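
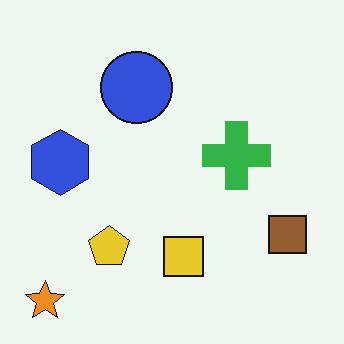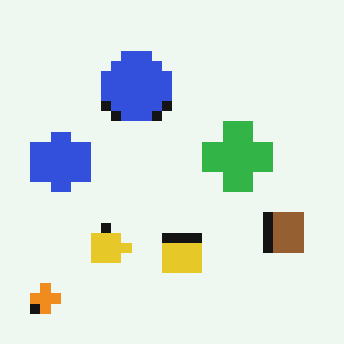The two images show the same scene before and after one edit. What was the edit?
This is the original image coarsely pixelated.

Shapes are reduced to large square blocks; fine edges and outlines are lost — a downscale-then-upscale (mosaic) effect.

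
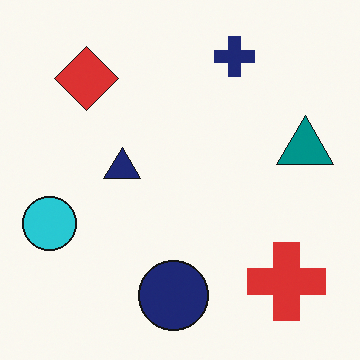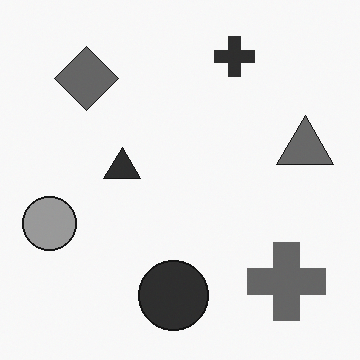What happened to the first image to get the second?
It was converted to grayscale.

All color is removed — every shape is now a shade of grey.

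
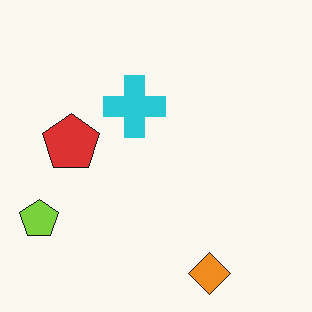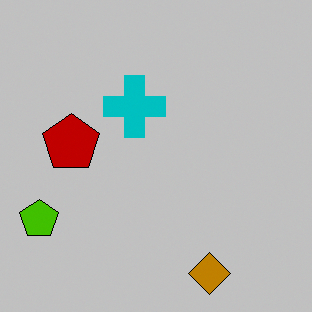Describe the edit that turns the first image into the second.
The transformation is: heavily posterized to just a handful of flat colors.

Each flat color has snapped to a coarser quantized level — most visibly, the near-white background has dropped to a flat grey.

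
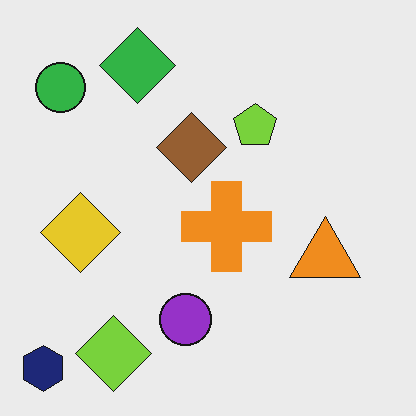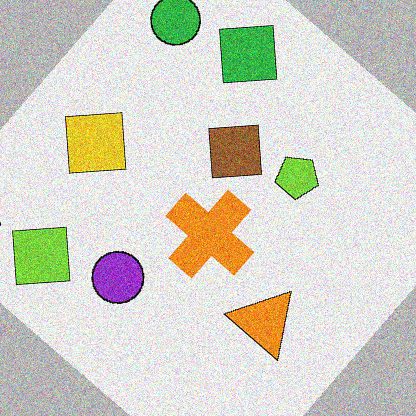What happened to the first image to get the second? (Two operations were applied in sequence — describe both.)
This is the original image rotated clockwise by a large amount — several tens of degrees, then degraded with visible gaussian noise.

Every shape is tilted by the same angle and the image corners show triangular fill wedges — a whole-image rotation by a non-right angle. Random speckle covers the whole image, including the flat background.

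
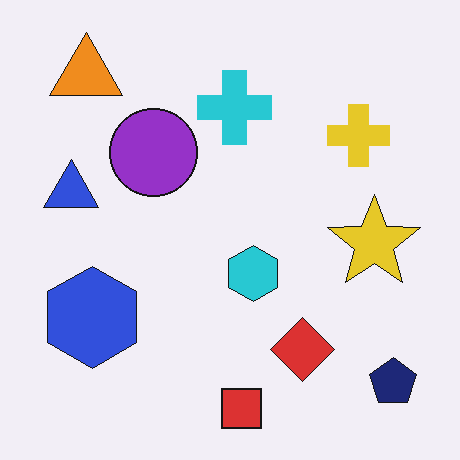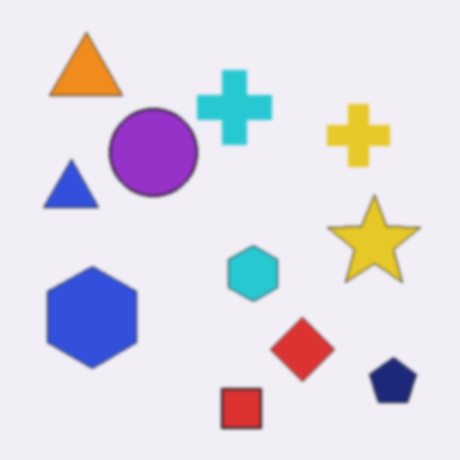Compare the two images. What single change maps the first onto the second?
This is the original image lightly blurred.

Shape edges and outlines are uniformly softened across the whole image.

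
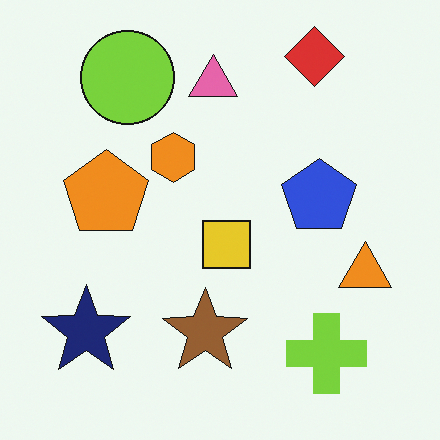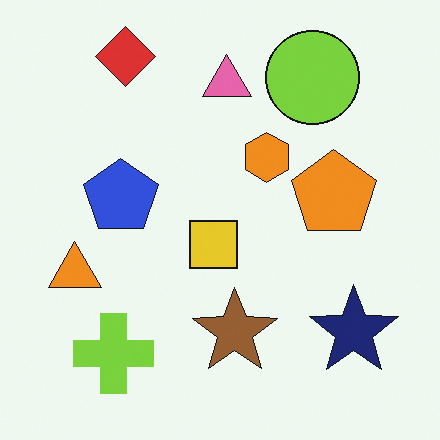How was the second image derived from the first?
This is the original image flipped horizontally (left ↔ right).

The orange triangle is in the right of the first image and the left of the second — shapes on opposite sides of the vertical midline have swapped in a mirror flip.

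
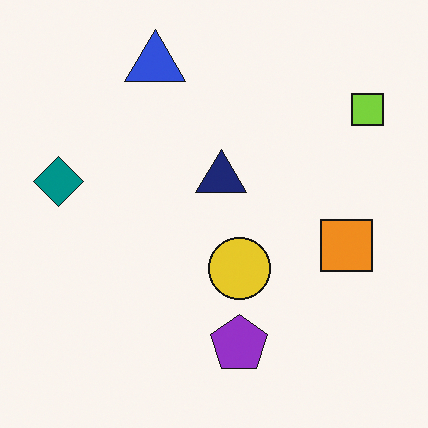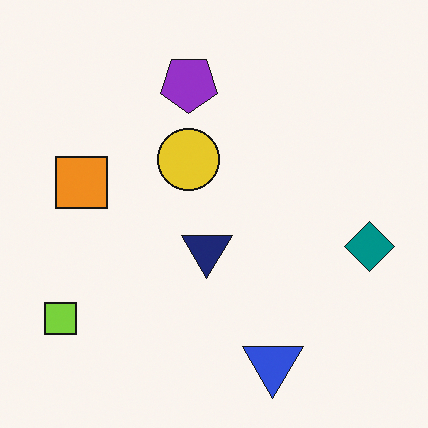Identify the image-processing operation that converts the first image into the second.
The transformation is: rotated 180°.

The lime square sits in the top-right of the first image and the bottom-left of the second — consistent with a whole-image 180° rotation.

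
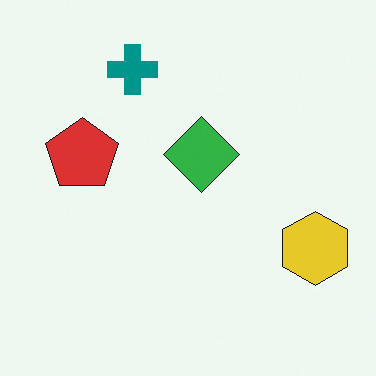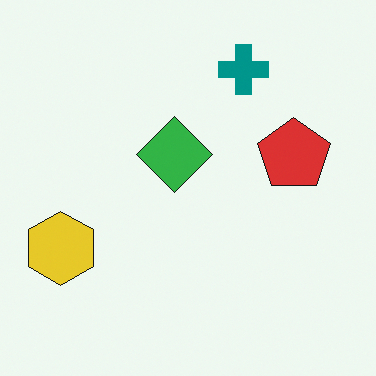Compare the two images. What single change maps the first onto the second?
The transformation is: flipped horizontally (left ↔ right).

The yellow hexagon is in the right of the first image and the left of the second — shapes on opposite sides of the vertical midline have swapped in a mirror flip.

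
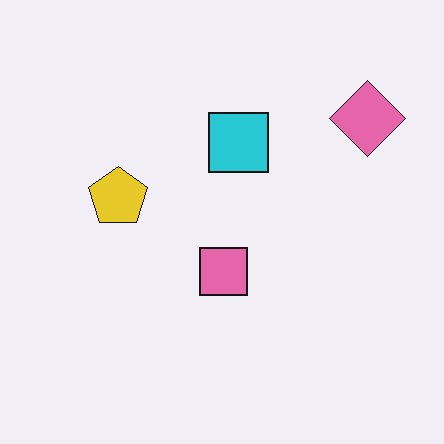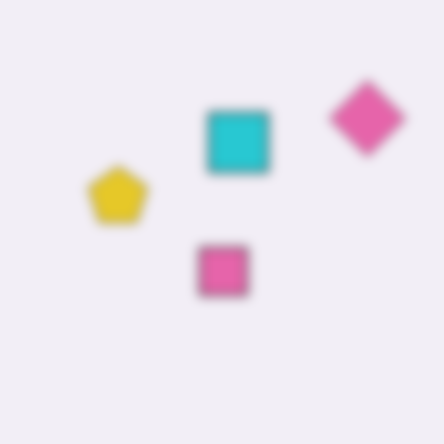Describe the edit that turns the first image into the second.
The image was heavily blurred.

Shape edges and outlines are uniformly softened across the whole image.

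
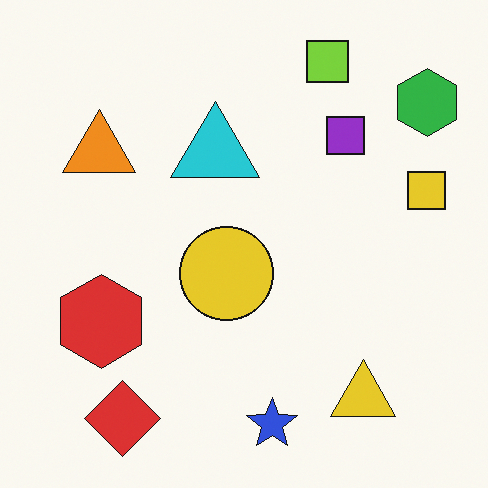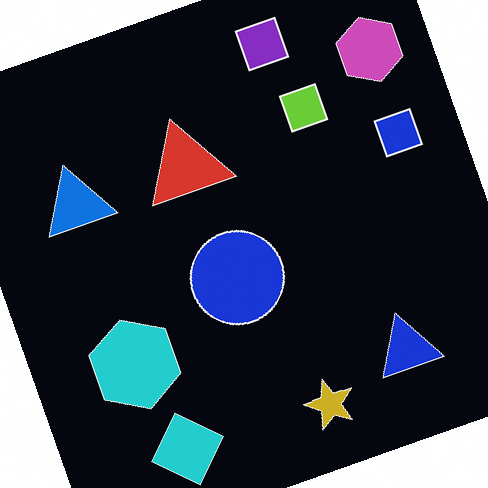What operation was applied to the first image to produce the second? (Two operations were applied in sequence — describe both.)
Rotated counter-clockwise by a moderate amount, then color-inverted (negative).

Every shape is tilted by the same angle and the image corners show triangular fill wedges — a whole-image rotation by a non-right angle. The light background has become dark and every shape's color is its complement — a photographic negative.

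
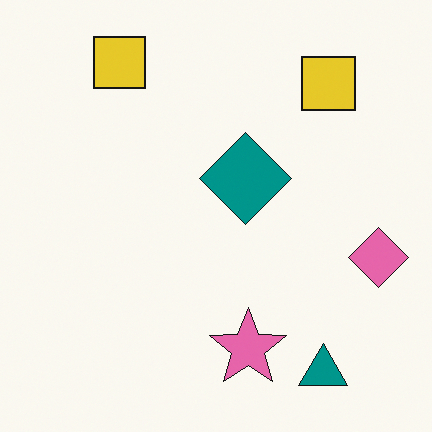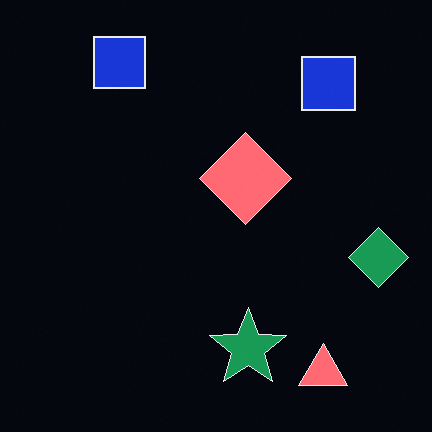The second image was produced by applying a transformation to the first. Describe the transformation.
The second image is the first color-inverted (negative).

The light background has become dark and every shape's color is its complement — a photographic negative.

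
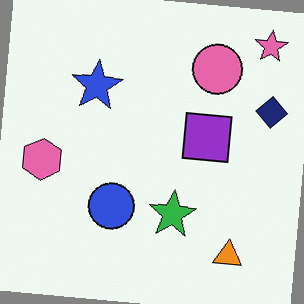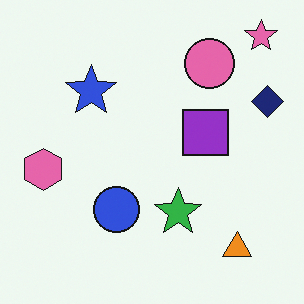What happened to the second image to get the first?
This is the original image rotated clockwise by a few degrees.

Every shape is tilted by the same angle and the image corners show triangular fill wedges — a whole-image rotation by a non-right angle.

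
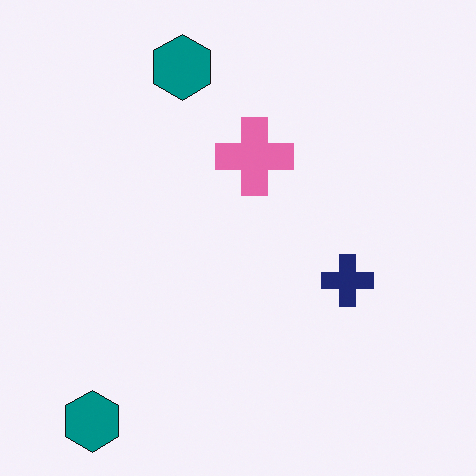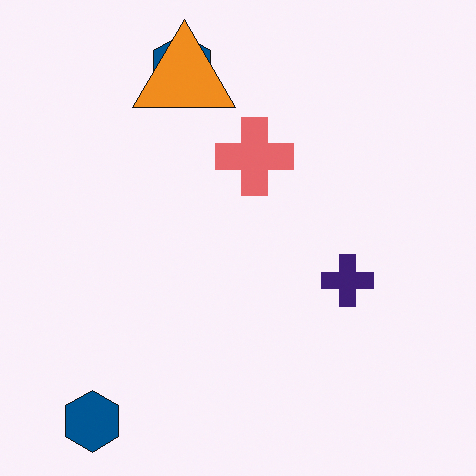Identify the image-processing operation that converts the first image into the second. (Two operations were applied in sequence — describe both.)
Hue-shifted by a small amount, then overlaid with an additional orange triangle.

Every shape's color has rotated by the same amount around the hue wheel — a uniform hue shift. An orange triangle appears in the second image that is absent from the first.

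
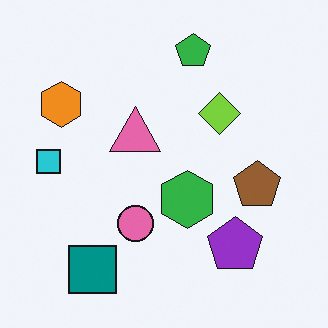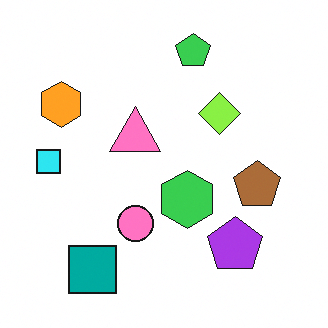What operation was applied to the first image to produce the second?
The second image is the first slightly brightened.

Every pixel — background and shapes alike — is uniformly brightened.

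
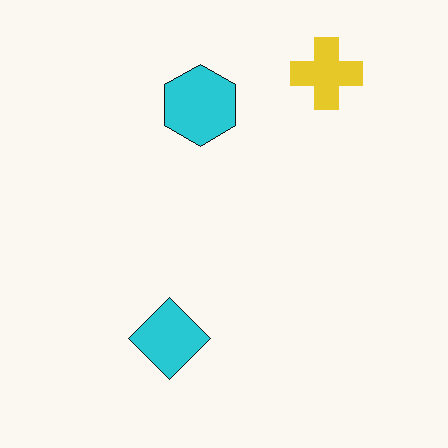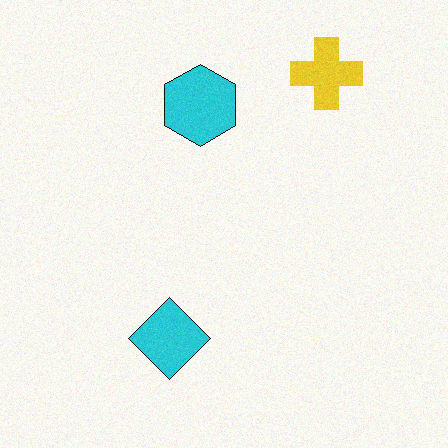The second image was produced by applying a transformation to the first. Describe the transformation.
The image was degraded with light additive noise.

Random speckle covers the whole image, including the flat background.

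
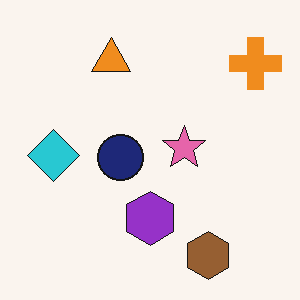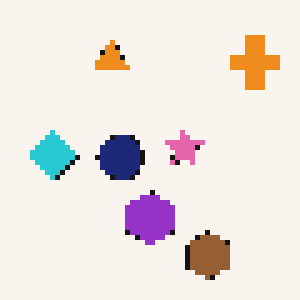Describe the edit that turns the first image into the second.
It was mildly pixelated.

Shapes are reduced to large square blocks; fine edges and outlines are lost — a downscale-then-upscale (mosaic) effect.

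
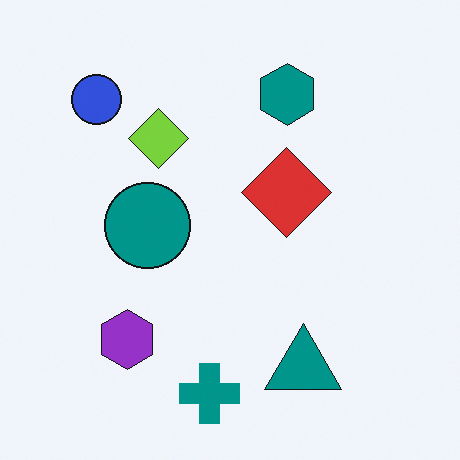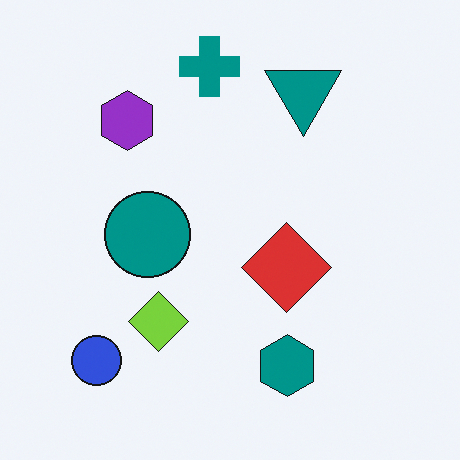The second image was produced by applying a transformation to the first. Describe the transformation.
It was flipped vertically (top ↔ bottom).

The teal cross is in the bottom of the first image and the top of the second — shapes on opposite sides of the horizontal midline have swapped in a mirror flip.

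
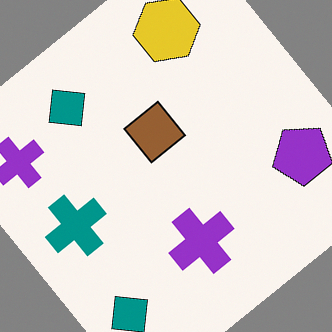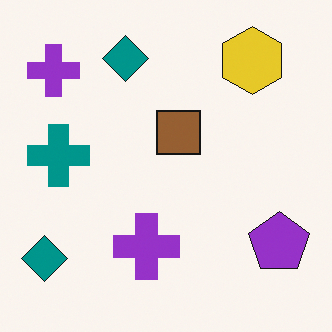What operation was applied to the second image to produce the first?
This is the original image rotated counter-clockwise by a large amount — several tens of degrees.

Every shape is tilted by the same angle and the image corners show triangular fill wedges — a whole-image rotation by a non-right angle.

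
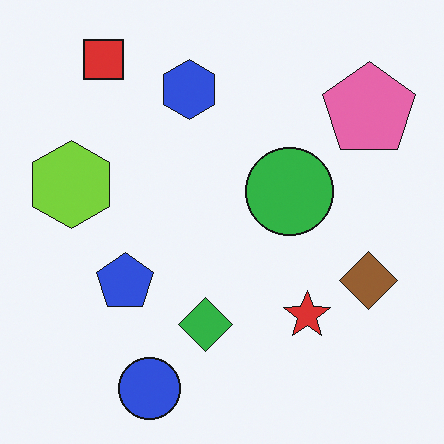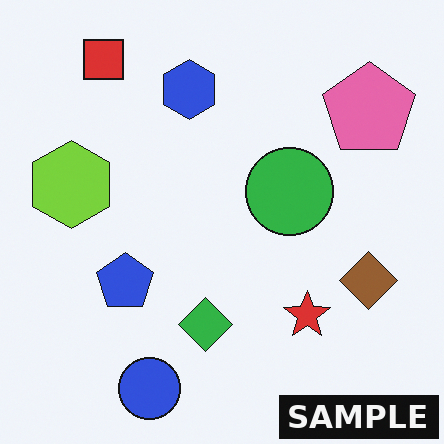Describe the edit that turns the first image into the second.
This is the original image watermarked with the text "SAMPLE" in the lower-right corner.

A dark label reading "SAMPLE" appears in the lower-right corner.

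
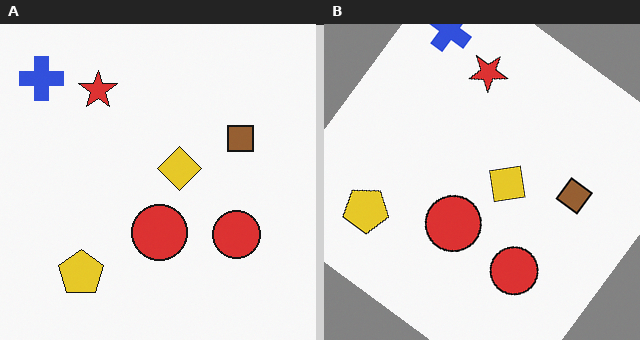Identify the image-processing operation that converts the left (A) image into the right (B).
The image was rotated clockwise by a large amount — several tens of degrees.

Every shape is tilted by the same angle and the image corners show triangular fill wedges — a whole-image rotation by a non-right angle.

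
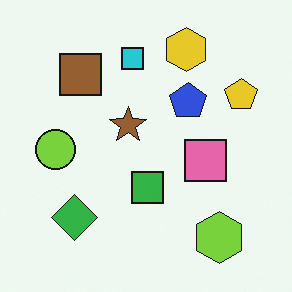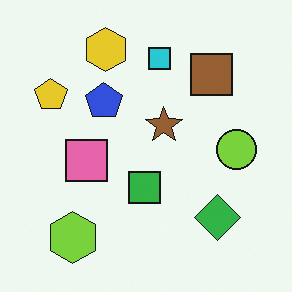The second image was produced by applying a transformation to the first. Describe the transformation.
The image was flipped horizontally (left ↔ right).

The yellow pentagon is in the top-right of the first image and the top-left of the second — shapes on opposite sides of the vertical midline have swapped in a mirror flip.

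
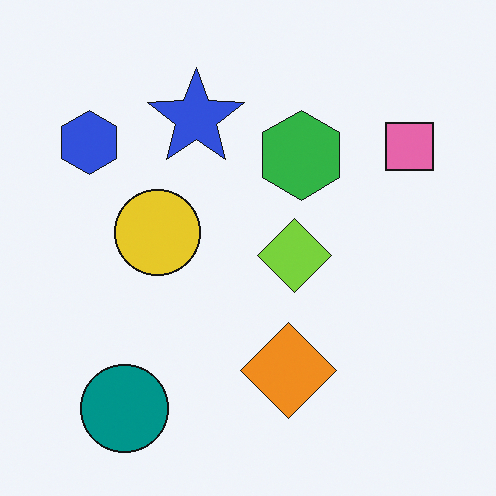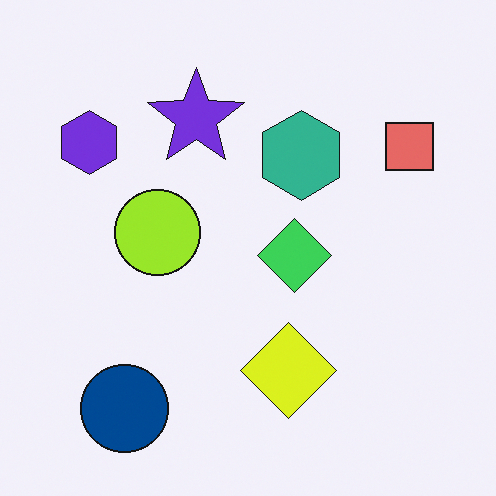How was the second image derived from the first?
The image was hue-shifted by a small amount.

Every shape's color has rotated by the same amount around the hue wheel — a uniform hue shift.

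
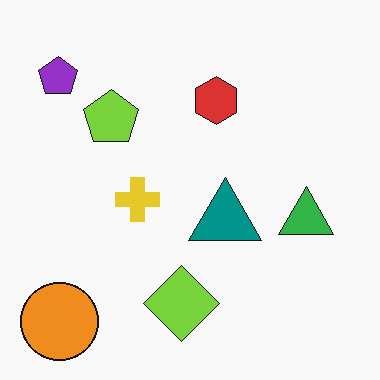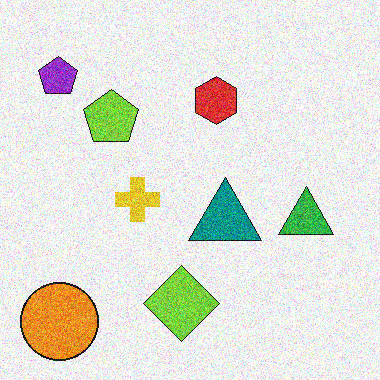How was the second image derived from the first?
It was degraded with a thick layer of grain.

Random speckle covers the whole image, including the flat background.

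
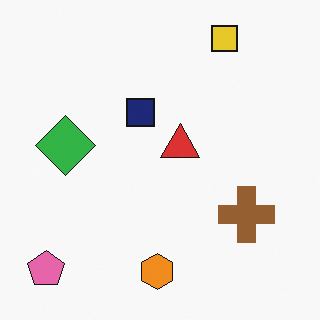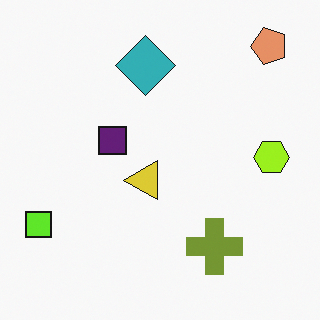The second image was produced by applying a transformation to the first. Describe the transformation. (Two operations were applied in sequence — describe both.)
It was hue-shifted slightly, then transposed (reflected across the top-left ↔ bottom-right diagonal).

Every shape's color has rotated by the same amount around the hue wheel — a uniform hue shift. Shapes have swapped their row and column positions — what was in the top-right is now in the bottom-left — a diagonal reflection.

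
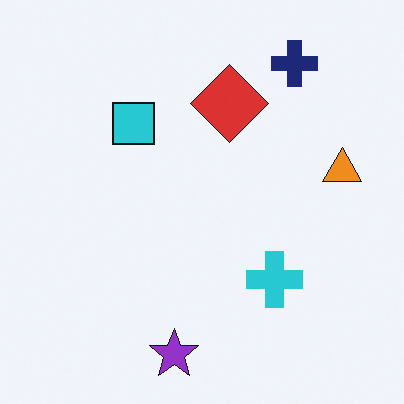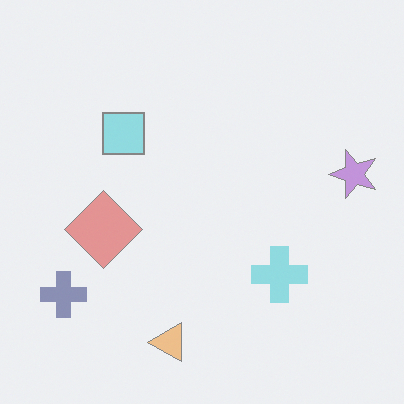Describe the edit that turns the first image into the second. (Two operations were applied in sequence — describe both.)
It was transposed (reflected across the top-left ↔ bottom-right diagonal), then given much lower contrast.

Shapes have swapped their row and column positions — what was in the top-right is now in the bottom-left — a diagonal reflection. Tones are pushed toward mid-grey across the whole image — a global contrast change.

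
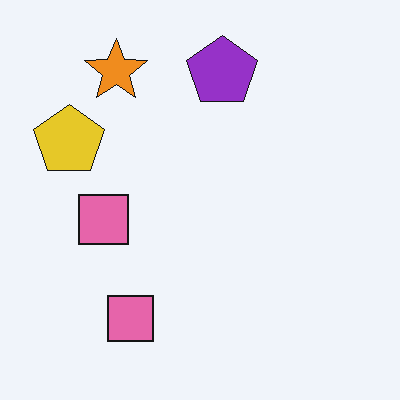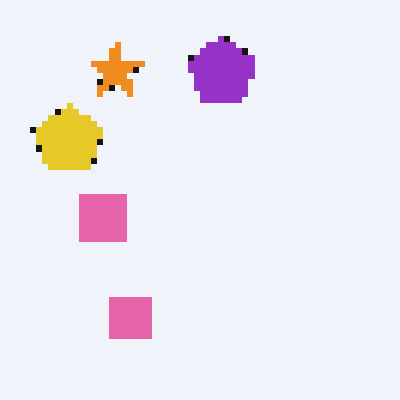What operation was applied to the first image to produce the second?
The transformation is: moderately pixelated.

Shapes are reduced to large square blocks; fine edges and outlines are lost — a downscale-then-upscale (mosaic) effect.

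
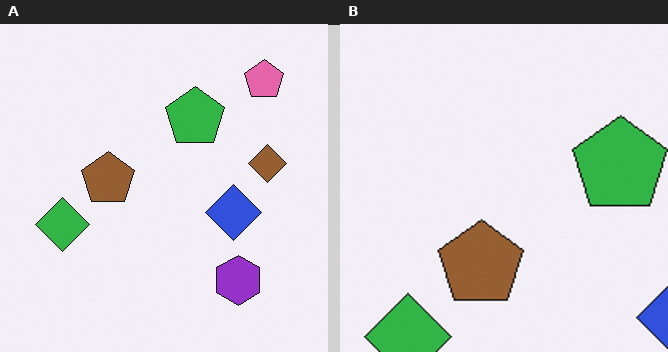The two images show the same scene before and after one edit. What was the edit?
It was cropped to a modestly smaller region and rescaled.

The visible shapes are larger and the field of view is narrower; shapes near the original edges may be partly or wholly outside the frame — a crop-and-rescale.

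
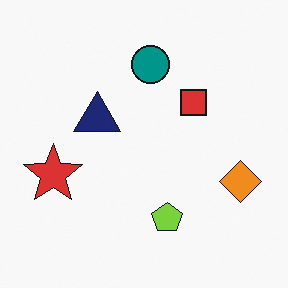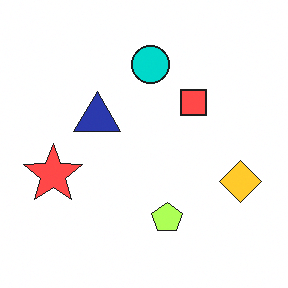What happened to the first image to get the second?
Substantially brightened.

Every pixel — background and shapes alike — is uniformly brightened.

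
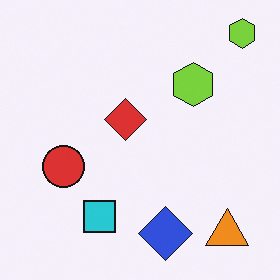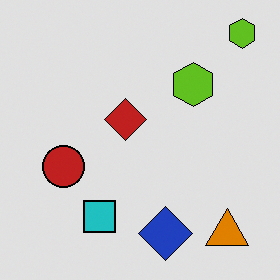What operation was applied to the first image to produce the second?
It was posterized to a reduced palette.

Each flat color has snapped to a coarser quantized level — most visibly, the near-white background has dropped to a flat grey.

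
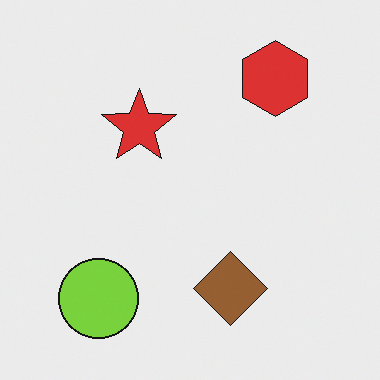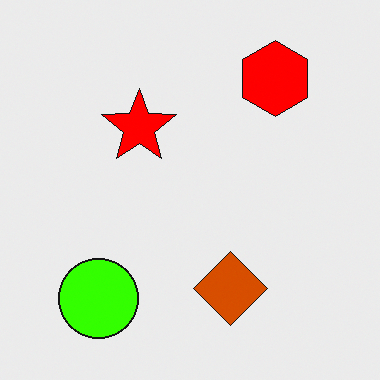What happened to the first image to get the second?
The second image is the first heavily oversaturated.

All colors are more vivid — a global saturation change.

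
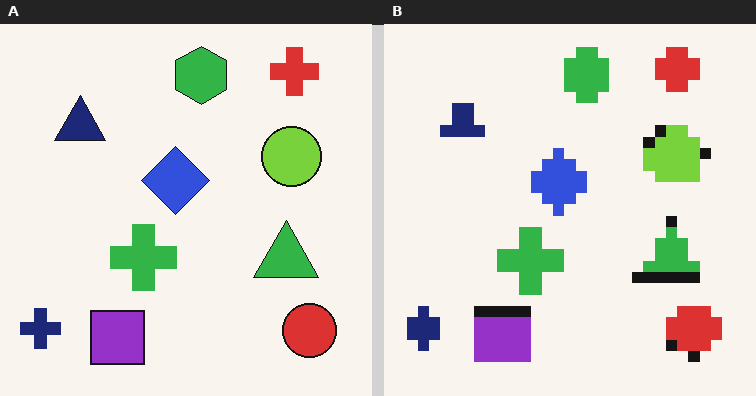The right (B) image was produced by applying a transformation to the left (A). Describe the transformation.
The right (B) image is the left (A) heavily pixelated into large blocks.

Shapes are reduced to large square blocks; fine edges and outlines are lost — a downscale-then-upscale (mosaic) effect.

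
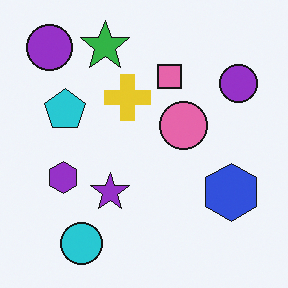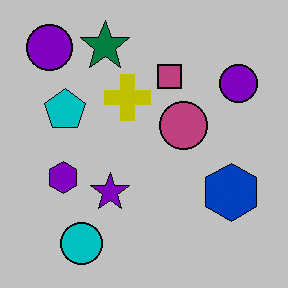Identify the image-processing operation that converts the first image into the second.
It was aggressively posterized.

Each flat color has snapped to a coarser quantized level — most visibly, the near-white background has dropped to a flat grey.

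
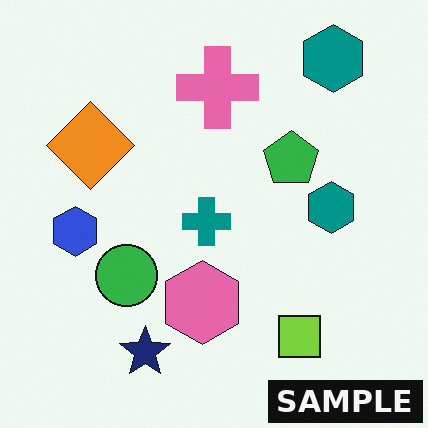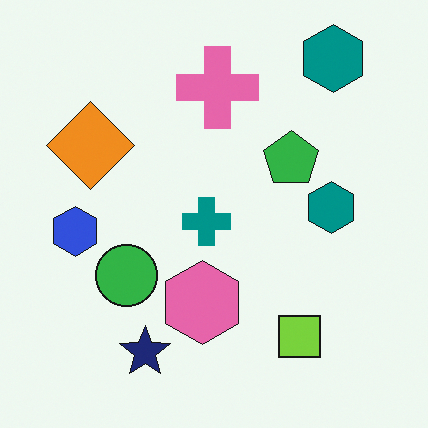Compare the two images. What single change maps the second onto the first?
The first image is the second watermarked with the text "SAMPLE" in the lower-right corner.

A dark label reading "SAMPLE" appears in the lower-right corner.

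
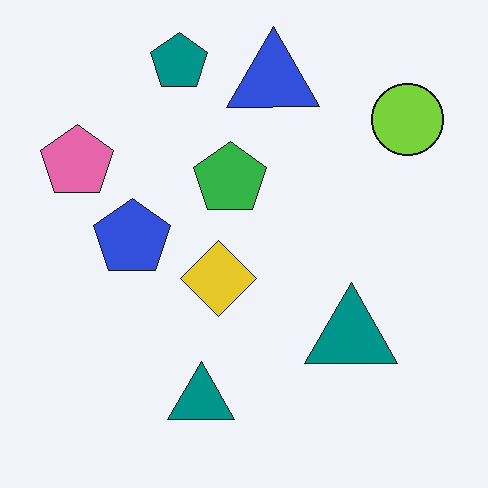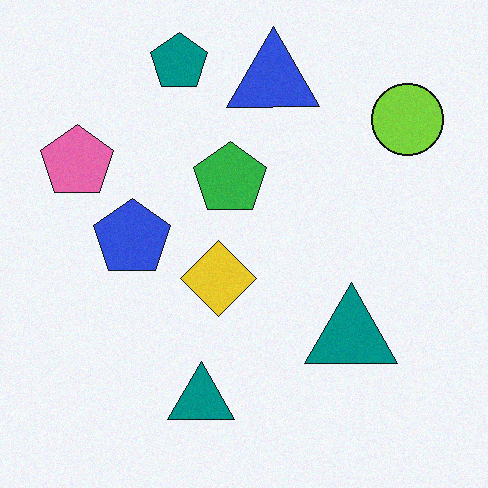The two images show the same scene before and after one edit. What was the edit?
This is the original image degraded with subtle gaussian noise.

Random speckle covers the whole image, including the flat background.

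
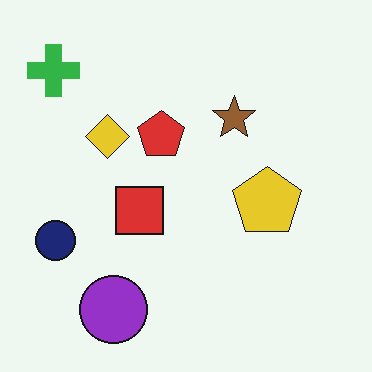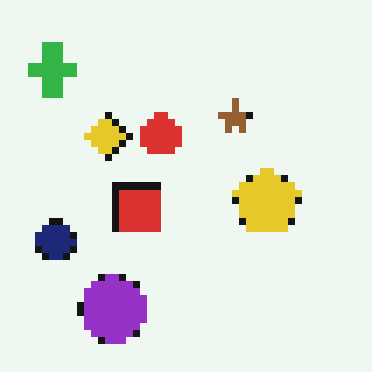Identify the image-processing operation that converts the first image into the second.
The second image is the first moderately pixelated.

Shapes are reduced to large square blocks; fine edges and outlines are lost — a downscale-then-upscale (mosaic) effect.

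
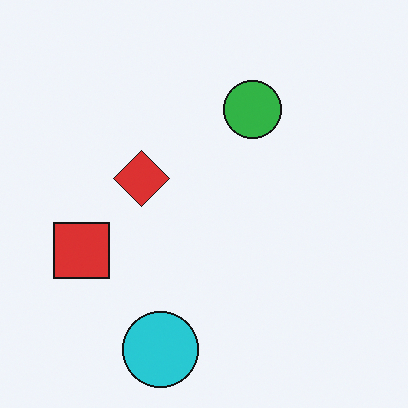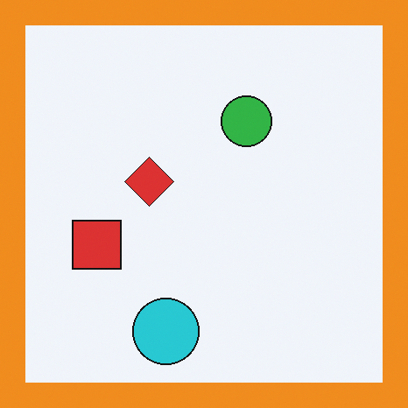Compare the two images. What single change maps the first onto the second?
The image was framed with a orange border.

A solid orange frame runs around the edge of the second image, with the content slightly shrunk inside it.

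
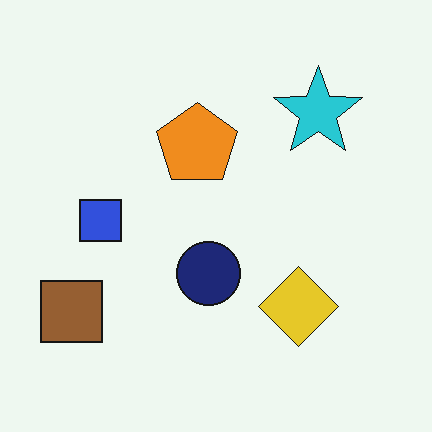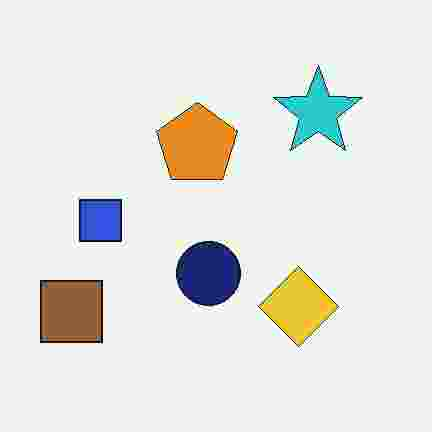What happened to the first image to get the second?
The second image is the first degraded with heavy JPEG compression.

Blocky 8×8 compression artifacts appear around shape edges and the flat background shows ringing — characteristic JPEG degradation.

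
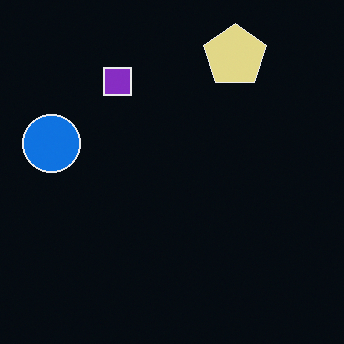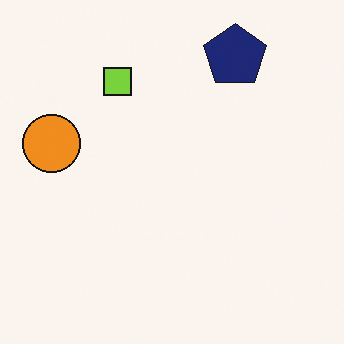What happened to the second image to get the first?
The transformation is: color-inverted (negative).

The light background has become dark and every shape's color is its complement — a photographic negative.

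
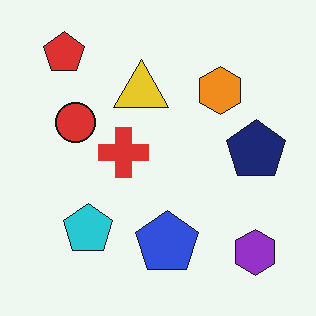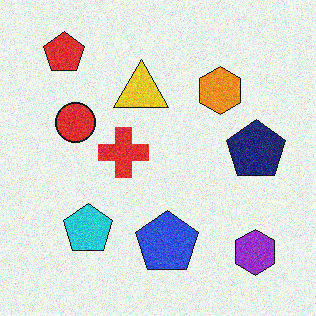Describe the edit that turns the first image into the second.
The image was degraded with visible gaussian noise.

Random speckle covers the whole image, including the flat background.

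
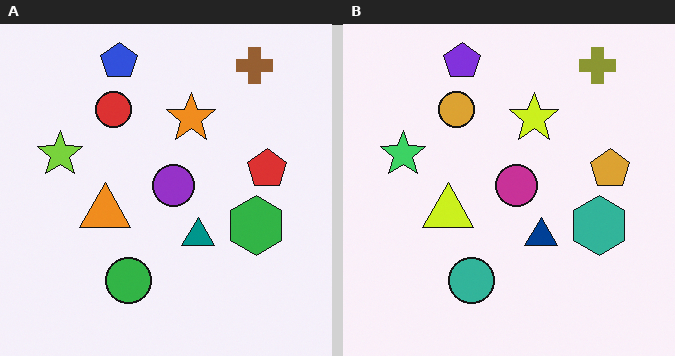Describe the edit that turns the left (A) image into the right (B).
The image was hue-shifted by a small amount.

Every shape's color has rotated by the same amount around the hue wheel — a uniform hue shift.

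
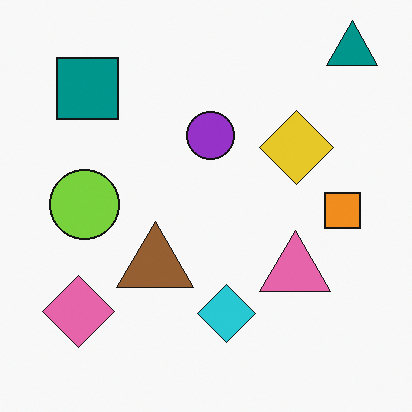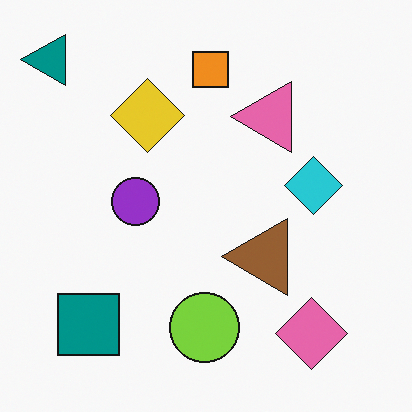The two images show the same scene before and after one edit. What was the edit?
The image was rotated 90° counter-clockwise.

The teal triangle sits in the top-right of the first image and the top-left of the second — consistent with a whole-image 90° counter-clockwise rotation.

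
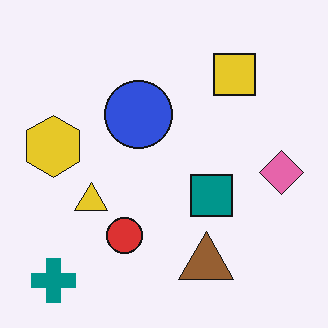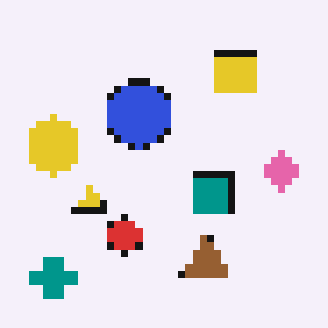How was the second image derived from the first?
The transformation is: pixelated into visible square blocks.

Shapes are reduced to large square blocks; fine edges and outlines are lost — a downscale-then-upscale (mosaic) effect.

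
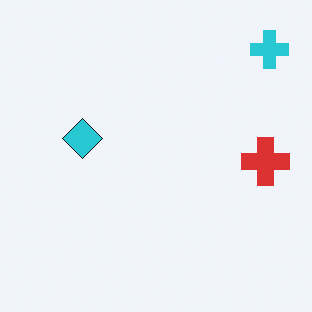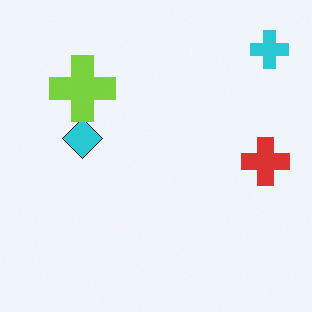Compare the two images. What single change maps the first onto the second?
The transformation is: overlaid with an additional lime cross.

A lime cross appears in the second image that is absent from the first.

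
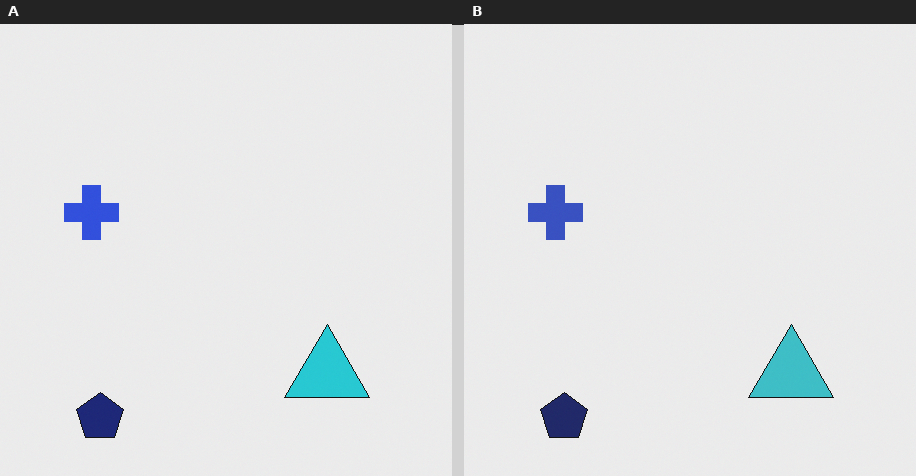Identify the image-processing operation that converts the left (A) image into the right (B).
It was slightly desaturated.

All colors are more muted and greyish — a global saturation change.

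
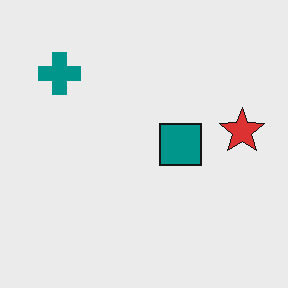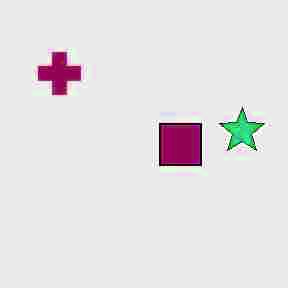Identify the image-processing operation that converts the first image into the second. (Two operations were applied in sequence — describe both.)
It was degraded with heavy JPEG compression, then hue-shifted by a moderate amount.

Blocky 8×8 compression artifacts appear around shape edges and the flat background shows ringing — characteristic JPEG degradation. Every shape's color has rotated by the same amount around the hue wheel — a uniform hue shift.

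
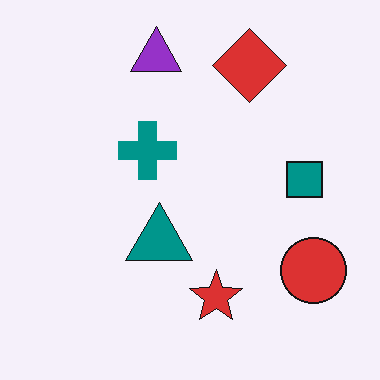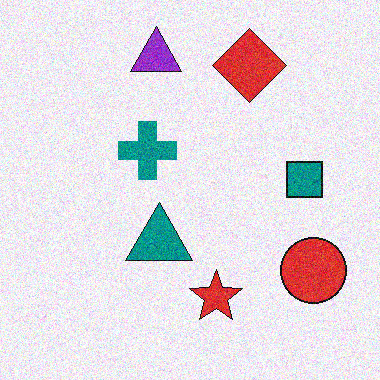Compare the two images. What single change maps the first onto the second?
The second image is the first degraded with visible gaussian noise.

Random speckle covers the whole image, including the flat background.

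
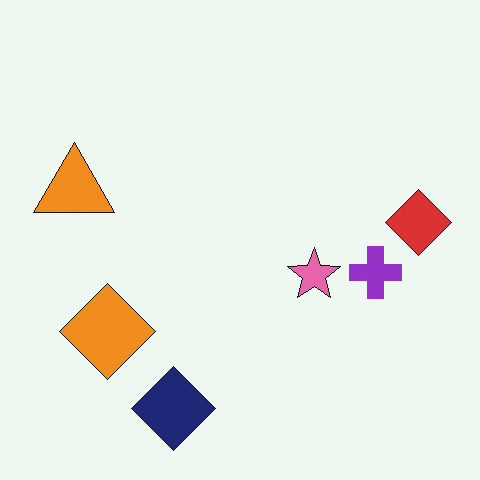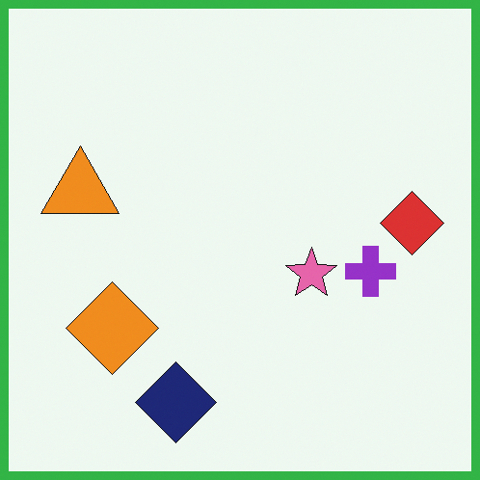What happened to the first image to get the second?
The transformation is: framed with a green border.

A solid green frame runs around the edge of the second image, with the content slightly shrunk inside it.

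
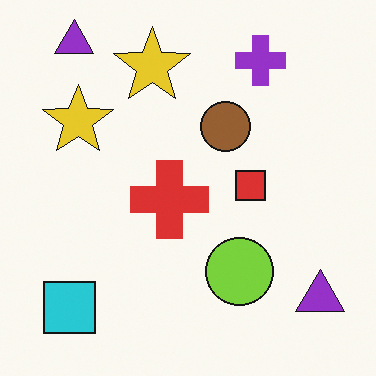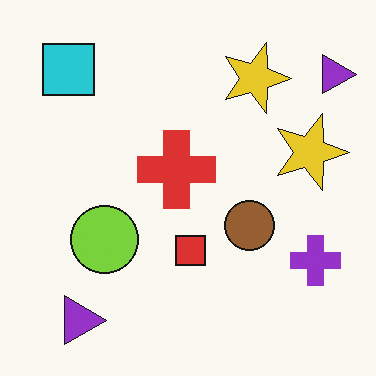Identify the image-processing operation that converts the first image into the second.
Rotated 90° clockwise.

The cyan square sits in the bottom-left of the first image and the top-left of the second — consistent with a whole-image 90° clockwise rotation.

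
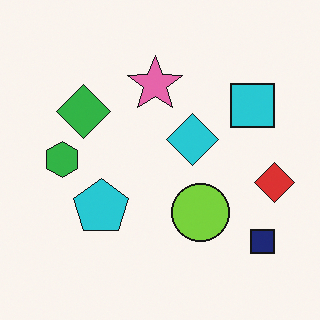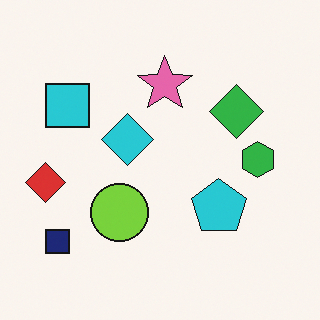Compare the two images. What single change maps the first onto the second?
This is the original image flipped horizontally (left ↔ right).

The red diamond is in the right of the first image and the left of the second — shapes on opposite sides of the vertical midline have swapped in a mirror flip.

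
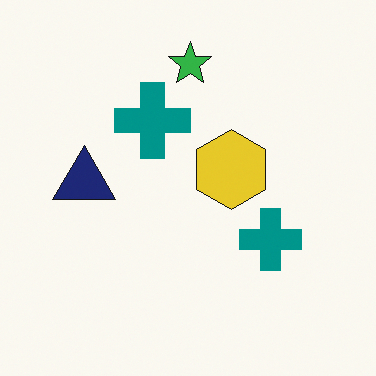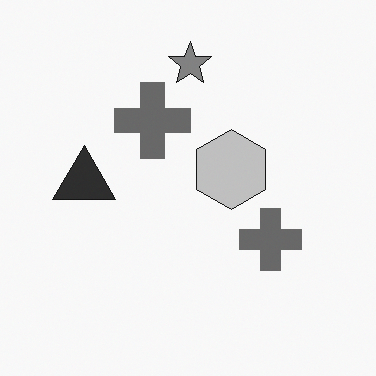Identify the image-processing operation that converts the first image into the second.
It was converted to grayscale.

All color is removed — every shape is now a shade of grey.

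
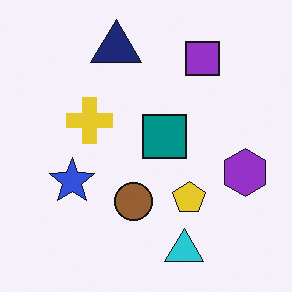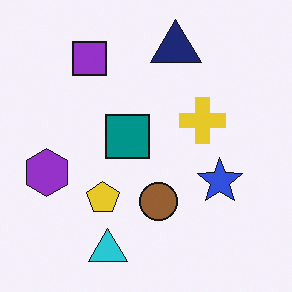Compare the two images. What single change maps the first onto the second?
Flipped horizontally (left ↔ right).

The purple hexagon is in the right of the first image and the left of the second — shapes on opposite sides of the vertical midline have swapped in a mirror flip.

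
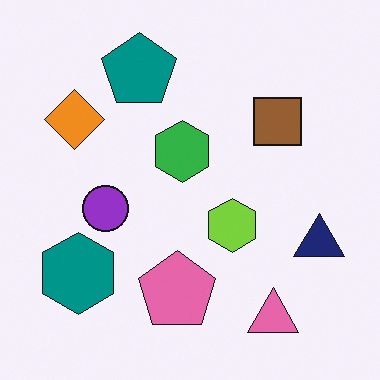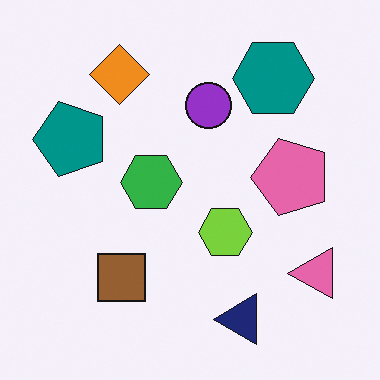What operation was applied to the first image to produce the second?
This is the original image transposed (reflected across the top-left ↔ bottom-right diagonal).

Shapes have swapped their row and column positions — what was in the top-right is now in the bottom-left — a diagonal reflection.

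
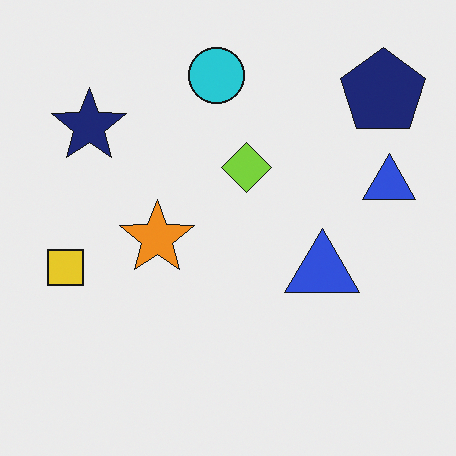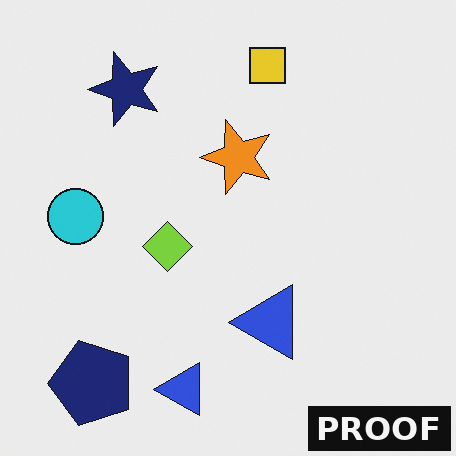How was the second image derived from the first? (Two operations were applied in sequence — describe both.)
The transformation is: transposed (reflected across the top-left ↔ bottom-right diagonal), then watermarked with the text "PROOF" in the lower-right corner.

Shapes have swapped their row and column positions — what was in the top-right is now in the bottom-left — a diagonal reflection. A dark label reading "PROOF" appears in the lower-right corner.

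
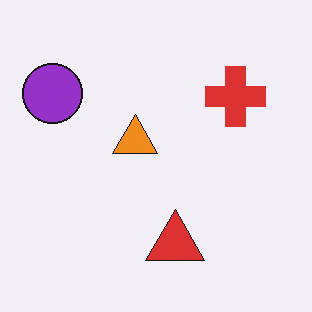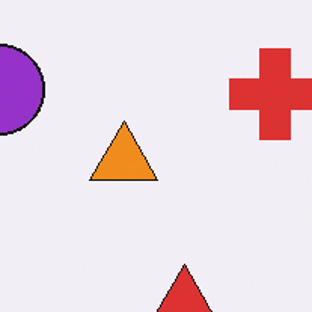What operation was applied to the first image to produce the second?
The transformation is: cropped to a modestly smaller region and rescaled.

The visible shapes are larger and the field of view is narrower; shapes near the original edges may be partly or wholly outside the frame — a crop-and-rescale.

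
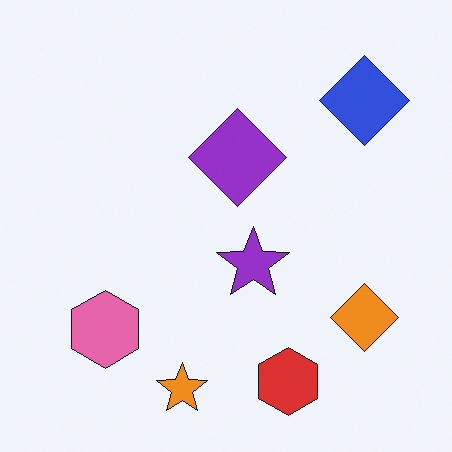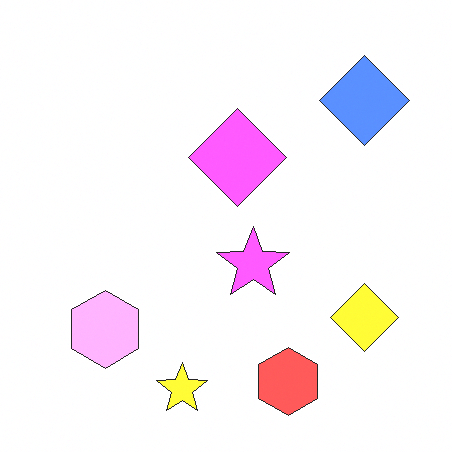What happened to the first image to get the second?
It was substantially brightened.

Every pixel — background and shapes alike — is uniformly brightened.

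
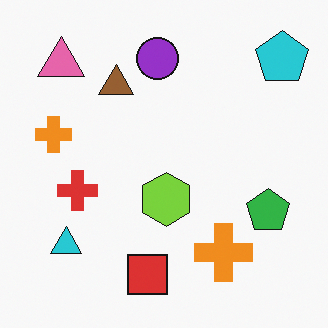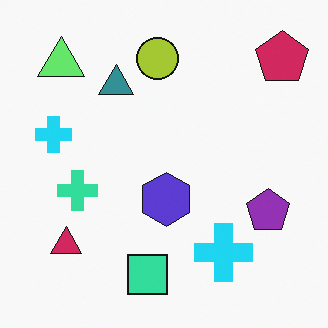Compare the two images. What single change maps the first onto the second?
It was hue-shifted by a large amount.

Every shape's color has rotated by the same amount around the hue wheel — a uniform hue shift.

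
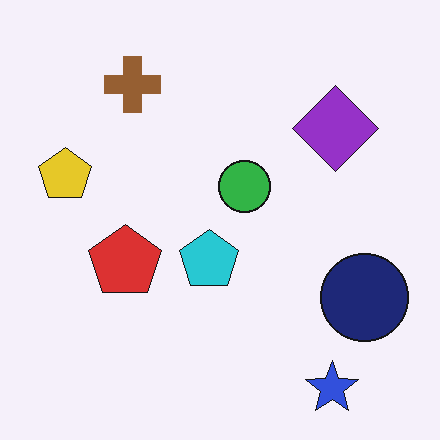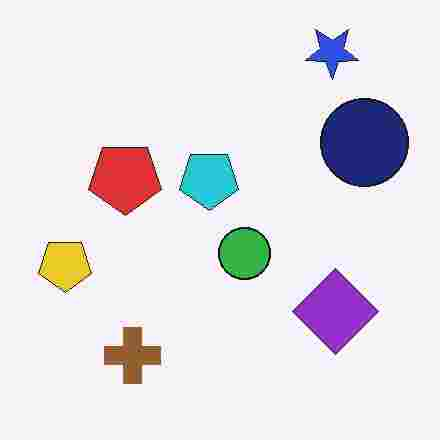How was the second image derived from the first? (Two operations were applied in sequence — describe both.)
Flipped vertically (top ↔ bottom), then degraded with heavy JPEG compression.

The blue star is in the bottom-right of the first image and the top-right of the second — shapes on opposite sides of the horizontal midline have swapped in a mirror flip. Blocky 8×8 compression artifacts appear around shape edges and the flat background shows ringing — characteristic JPEG degradation.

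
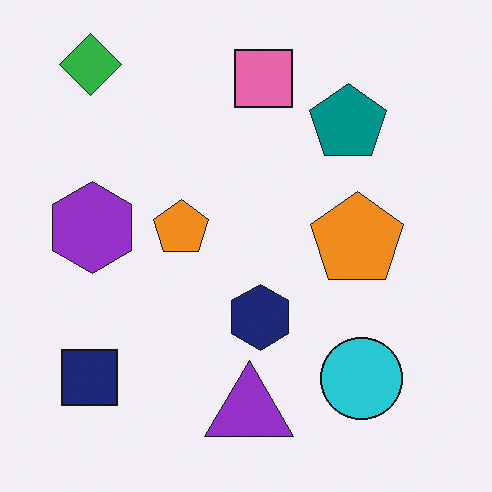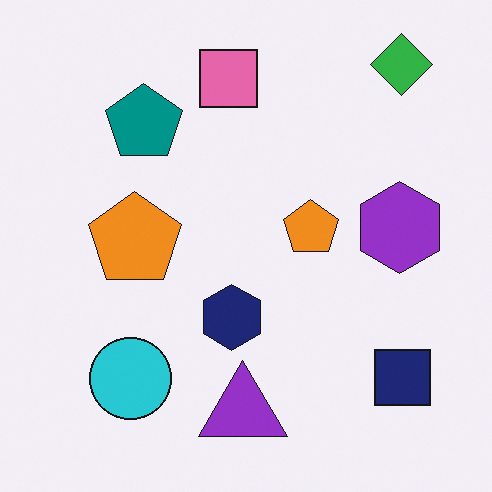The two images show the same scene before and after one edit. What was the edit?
The image was flipped horizontally (left ↔ right).

The navy square is in the bottom-left of the first image and the bottom-right of the second — shapes on opposite sides of the vertical midline have swapped in a mirror flip.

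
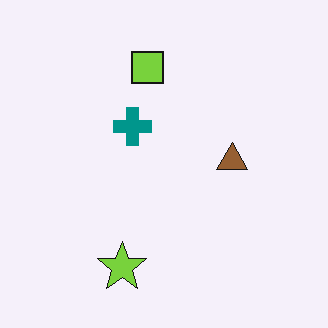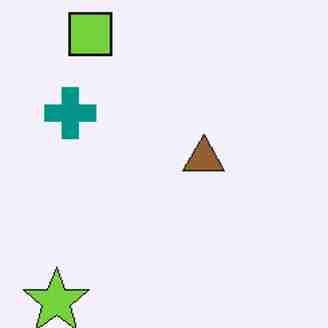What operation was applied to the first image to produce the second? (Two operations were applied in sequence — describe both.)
This is the original image cropped to a modestly smaller region and rescaled, then heavily JPEG-compressed with obvious blocking artifacts.

The visible shapes are larger and the field of view is narrower; shapes near the original edges may be partly or wholly outside the frame — a crop-and-rescale. Blocky 8×8 compression artifacts appear around shape edges and the flat background shows ringing — characteristic JPEG degradation.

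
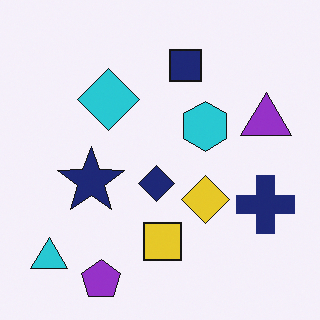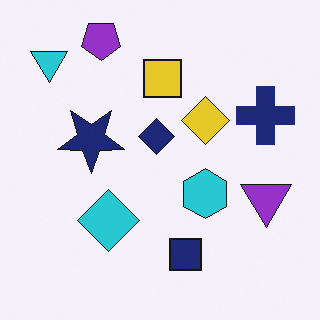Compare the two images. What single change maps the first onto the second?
This is the original image flipped vertically (top ↔ bottom).

The purple pentagon is in the bottom-left of the first image and the top-left of the second — shapes on opposite sides of the horizontal midline have swapped in a mirror flip.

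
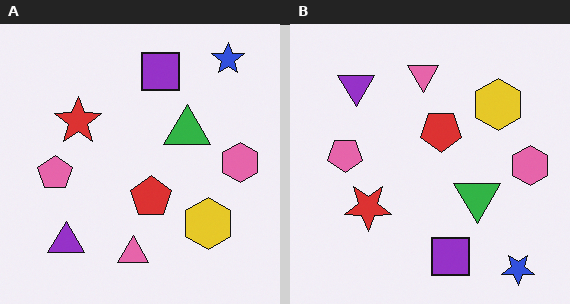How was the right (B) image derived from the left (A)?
This is the original image flipped vertically (top ↔ bottom).

The blue star is in the top-right of the left (A) image and the bottom-right of the right (B) — shapes on opposite sides of the horizontal midline have swapped in a mirror flip.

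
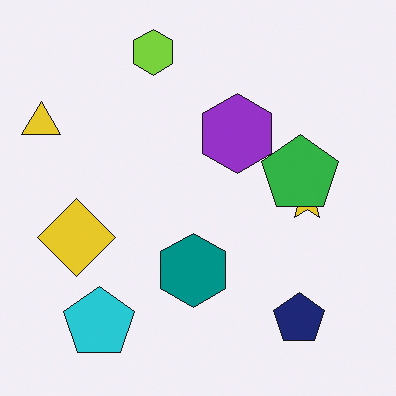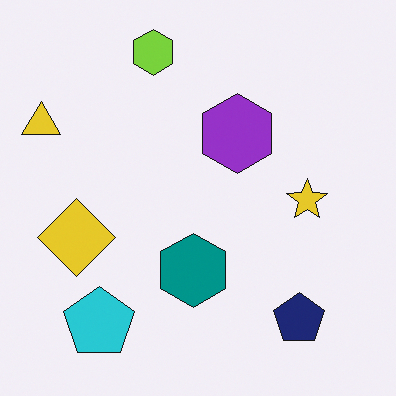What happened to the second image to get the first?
The first image is the second overlaid with an additional green pentagon.

A green pentagon appears in the first image that is absent from the second.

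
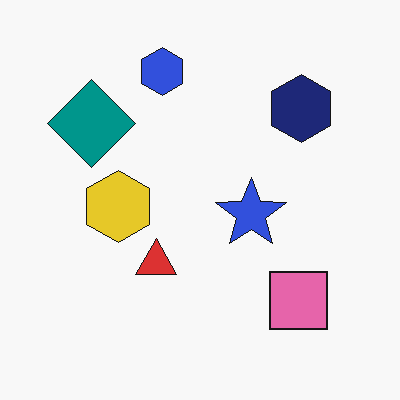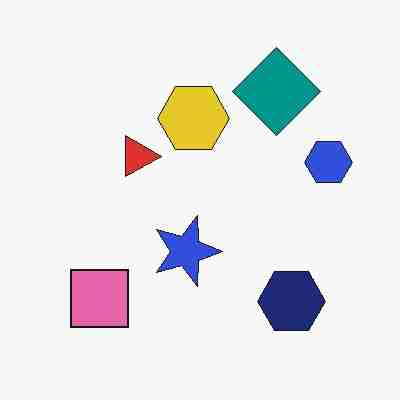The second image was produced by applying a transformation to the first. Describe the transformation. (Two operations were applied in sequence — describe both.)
The transformation is: rotated 90° clockwise, then degraded with heavy JPEG compression.

The pink square sits in the bottom-right of the first image and the bottom-left of the second — consistent with a whole-image 90° clockwise rotation. Blocky 8×8 compression artifacts appear around shape edges and the flat background shows ringing — characteristic JPEG degradation.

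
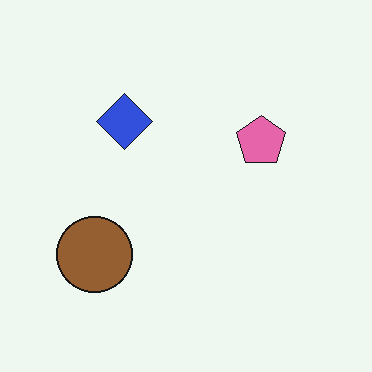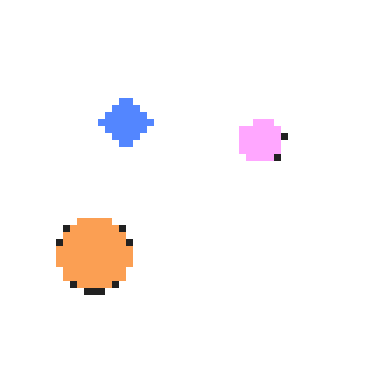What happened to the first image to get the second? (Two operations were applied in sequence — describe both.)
The second image is the first brightened a lot, then pixelated into visible square blocks.

Every pixel — background and shapes alike — is uniformly brightened. Shapes are reduced to large square blocks; fine edges and outlines are lost — a downscale-then-upscale (mosaic) effect.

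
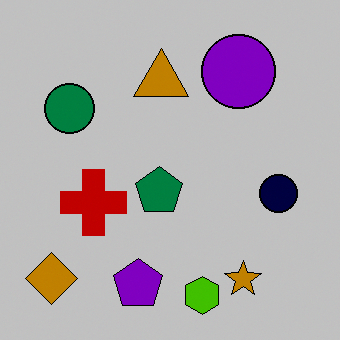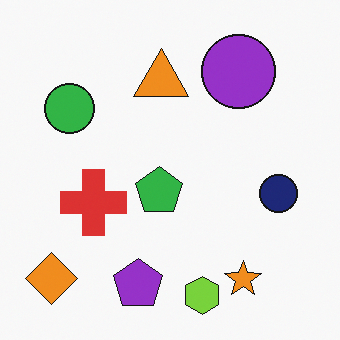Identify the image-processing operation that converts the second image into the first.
The image was heavily posterized to just a handful of flat colors.

Each flat color has snapped to a coarser quantized level — most visibly, the near-white background has dropped to a flat grey.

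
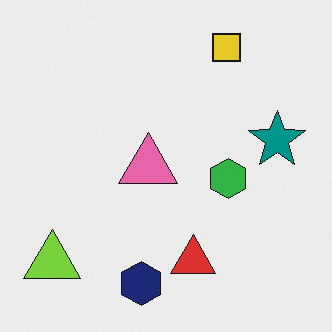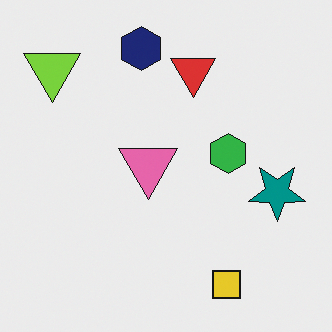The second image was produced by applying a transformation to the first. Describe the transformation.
Flipped vertically (top ↔ bottom).

The yellow square is in the top-right of the first image and the bottom-right of the second — shapes on opposite sides of the horizontal midline have swapped in a mirror flip.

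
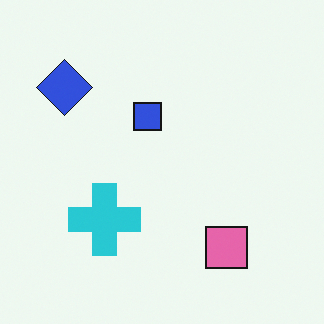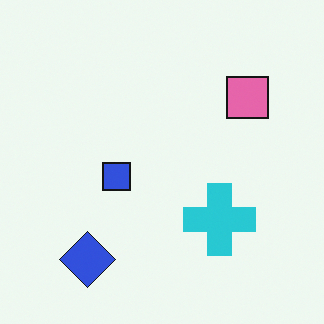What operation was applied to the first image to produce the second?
It was rotated 90° counter-clockwise.

The blue diamond sits in the top-left of the first image and the bottom-left of the second — consistent with a whole-image 90° counter-clockwise rotation.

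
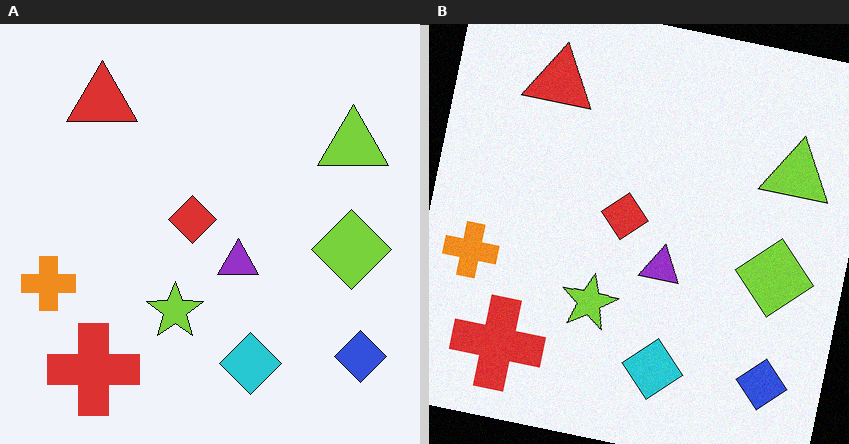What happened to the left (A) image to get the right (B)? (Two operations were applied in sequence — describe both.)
This is the original image rotated clockwise by a few degrees, then degraded with light additive noise.

Every shape is tilted by the same angle and the image corners show triangular fill wedges — a whole-image rotation by a non-right angle. Random speckle covers the whole image, including the flat background.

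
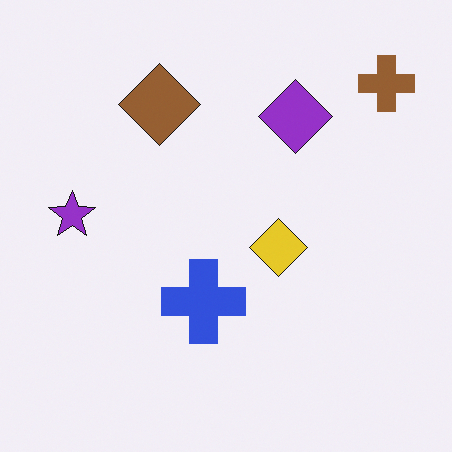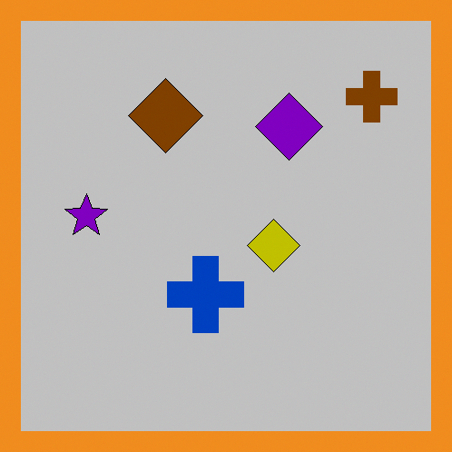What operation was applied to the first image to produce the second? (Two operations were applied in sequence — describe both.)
Aggressively posterized, then framed with a orange border.

Each flat color has snapped to a coarser quantized level — most visibly, the near-white background has dropped to a flat grey. A solid orange frame runs around the edge of the second image, with the content slightly shrunk inside it.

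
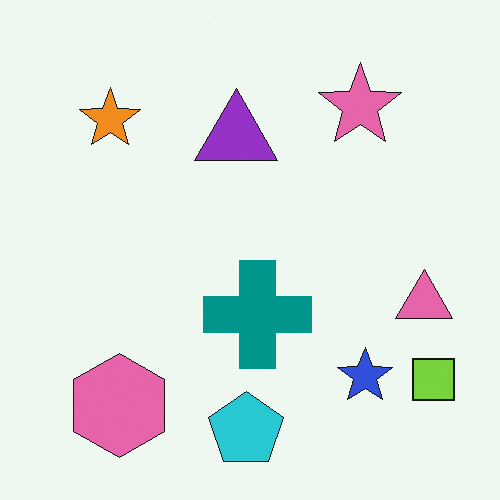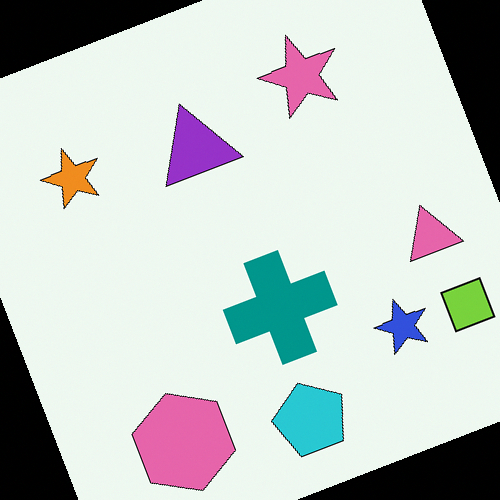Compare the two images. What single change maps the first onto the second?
This is the original image rotated counter-clockwise by a moderate amount.

Every shape is tilted by the same angle and the image corners show triangular fill wedges — a whole-image rotation by a non-right angle.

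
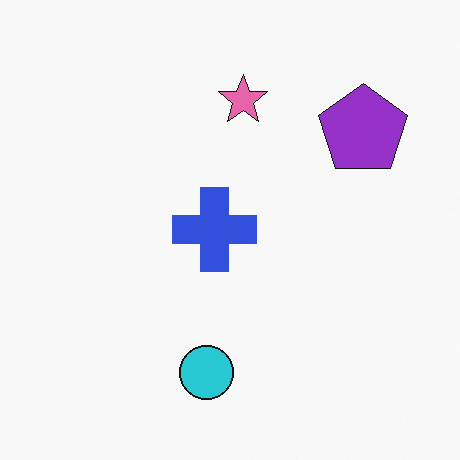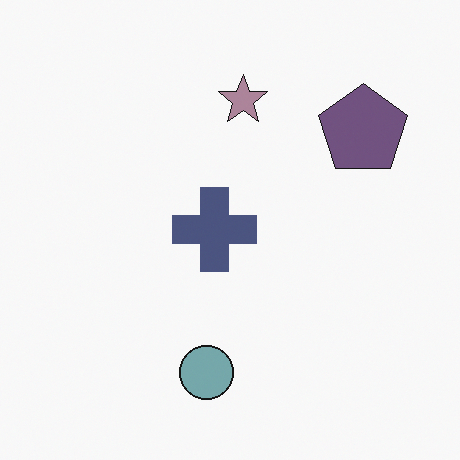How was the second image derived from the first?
Heavily desaturated.

All colors are more muted and greyish — a global saturation change.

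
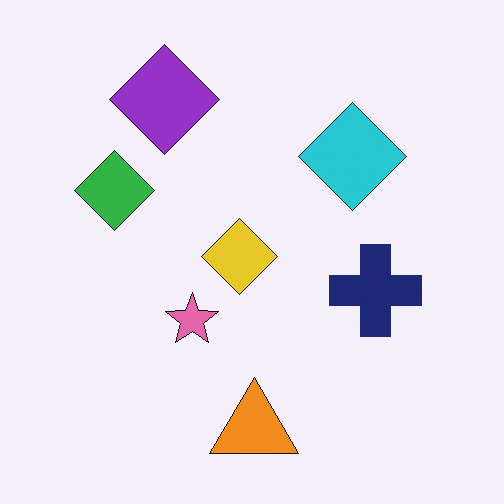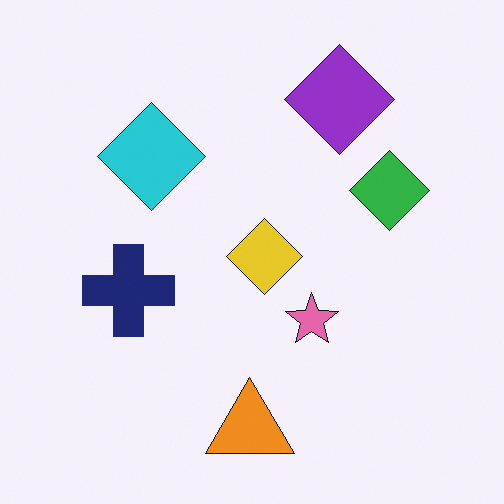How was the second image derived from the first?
This is the original image flipped horizontally (left ↔ right).

The green diamond is in the left of the first image and the right of the second — shapes on opposite sides of the vertical midline have swapped in a mirror flip.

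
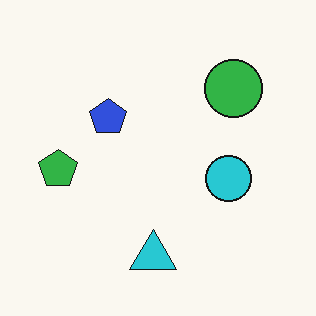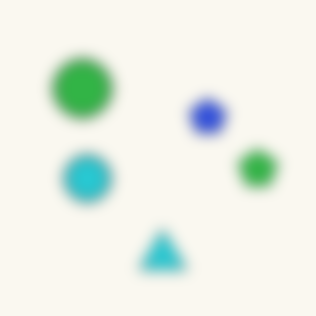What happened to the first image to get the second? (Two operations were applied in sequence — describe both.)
The image was flipped horizontally (left ↔ right), then heavily blurred.

The green pentagon is in the left of the first image and the right of the second — shapes on opposite sides of the vertical midline have swapped in a mirror flip. Shape edges and outlines are uniformly softened across the whole image.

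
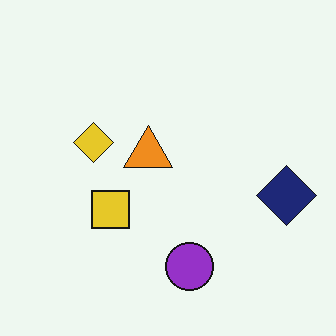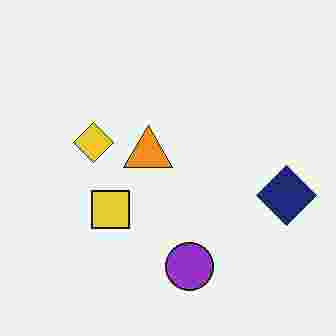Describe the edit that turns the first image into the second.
It was heavily JPEG-compressed with obvious blocking artifacts.

Blocky 8×8 compression artifacts appear around shape edges and the flat background shows ringing — characteristic JPEG degradation.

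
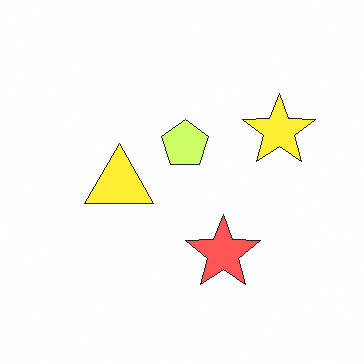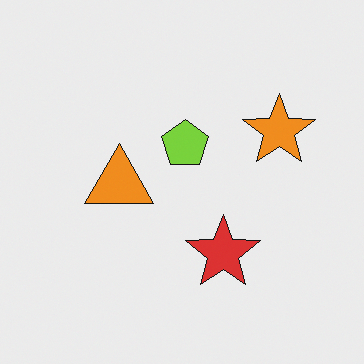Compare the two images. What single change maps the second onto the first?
It was noticeably brightened.

Every pixel — background and shapes alike — is uniformly brightened.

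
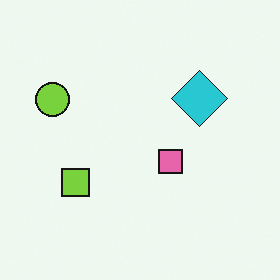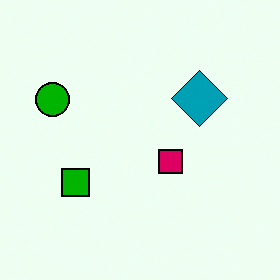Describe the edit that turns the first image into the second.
The image was boosted in contrast.

Tones are pushed away from mid-grey across the whole image — a global contrast change.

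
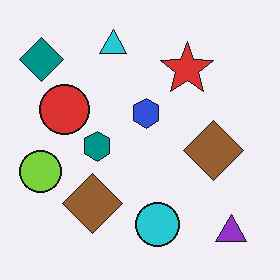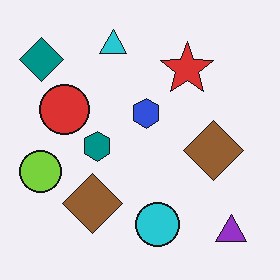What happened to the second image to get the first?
The image was JPEG-compressed with visible artifacts.

Blocky 8×8 compression artifacts appear around shape edges and the flat background shows ringing — characteristic JPEG degradation.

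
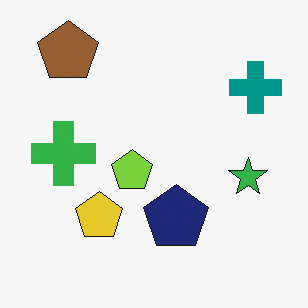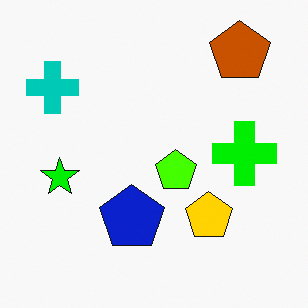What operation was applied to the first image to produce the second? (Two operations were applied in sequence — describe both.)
It was flipped horizontally (left ↔ right), then made much more vivid (saturation change).

The teal cross is in the top-right of the first image and the top-left of the second — shapes on opposite sides of the vertical midline have swapped in a mirror flip. All colors are more vivid — a global saturation change.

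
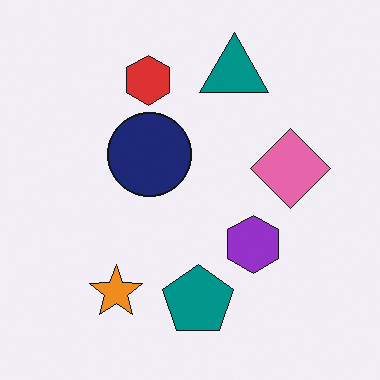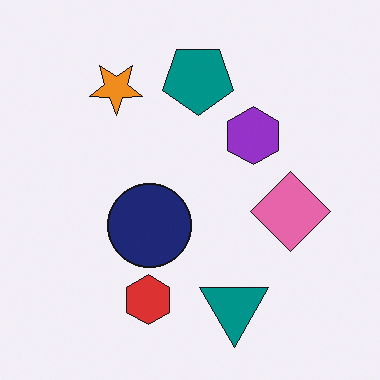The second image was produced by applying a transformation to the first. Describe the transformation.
The image was flipped vertically (top ↔ bottom).

The teal triangle is in the top of the first image and the bottom of the second — shapes on opposite sides of the horizontal midline have swapped in a mirror flip.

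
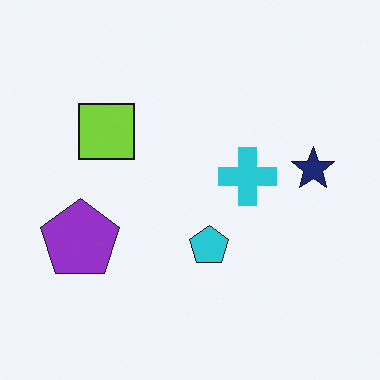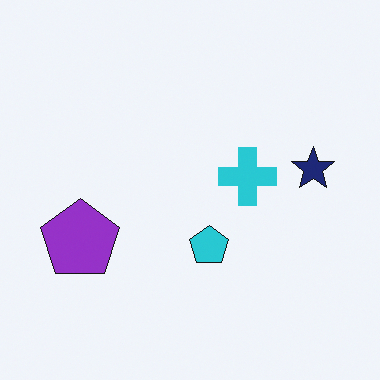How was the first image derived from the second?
It was overlaid with an additional lime square.

A lime square appears in the first image that is absent from the second.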